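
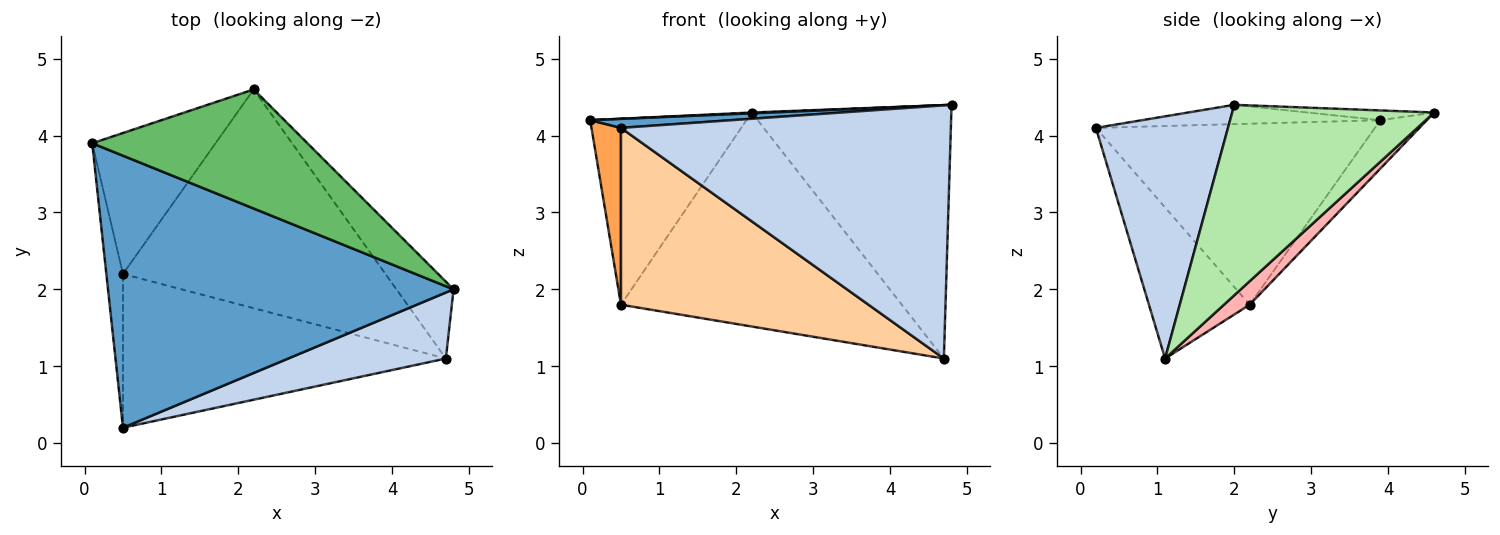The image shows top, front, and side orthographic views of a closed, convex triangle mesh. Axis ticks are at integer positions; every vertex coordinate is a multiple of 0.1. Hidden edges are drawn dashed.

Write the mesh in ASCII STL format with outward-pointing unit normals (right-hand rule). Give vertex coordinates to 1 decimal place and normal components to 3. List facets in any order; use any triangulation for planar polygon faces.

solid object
 facet normal -0.056 -0.033 0.998
  outer loop
   vertex 0.5 0.2 4.1
   vertex 4.8 2.0 4.4
   vertex 0.1 3.9 4.2
  endloop
 endfacet
 facet normal 0.361 -0.902 0.235
  outer loop
   vertex 4.7 1.1 1.1
   vertex 4.8 2.0 4.4
   vertex 0.5 0.2 4.1
  endloop
 endfacet
 facet normal -0.990 -0.105 -0.091
  outer loop
   vertex 0.5 2.2 1.8
   vertex 0.5 0.2 4.1
   vertex 0.1 3.9 4.2
  endloop
 endfacet
 facet normal -0.293 -0.721 -0.627
  outer loop
   vertex 0.5 2.2 1.8
   vertex 4.7 1.1 1.1
   vertex 0.5 0.2 4.1
  endloop
 endfacet
 facet normal -0.045 -0.007 0.999
  outer loop
   vertex 2.2 4.6 4.3
   vertex 0.1 3.9 4.2
   vertex 4.8 2.0 4.4
  endloop
 endfacet
 facet normal 0.696 0.688 -0.209
  outer loop
   vertex 2.2 4.6 4.3
   vertex 4.8 2.0 4.4
   vertex 4.7 1.1 1.1
  endloop
 endfacet
 facet normal -0.231 0.776 -0.588
  outer loop
   vertex 2.2 4.6 4.3
   vertex 0.5 2.2 1.8
   vertex 0.1 3.9 4.2
  endloop
 endfacet
 facet normal 0.064 0.698 -0.713
  outer loop
   vertex 2.2 4.6 4.3
   vertex 4.7 1.1 1.1
   vertex 0.5 2.2 1.8
  endloop
 endfacet
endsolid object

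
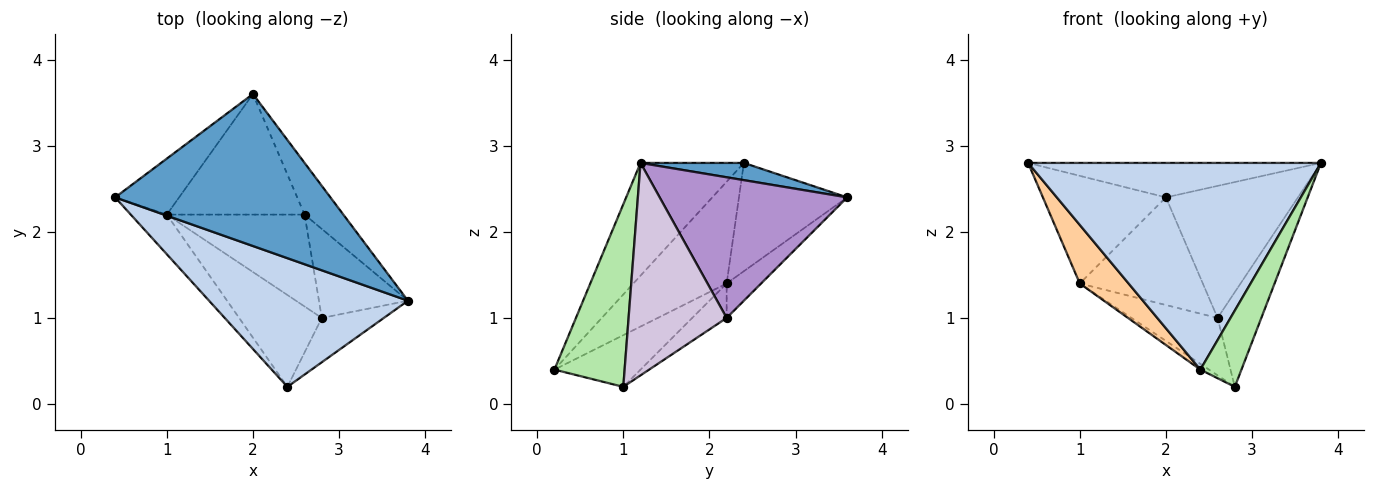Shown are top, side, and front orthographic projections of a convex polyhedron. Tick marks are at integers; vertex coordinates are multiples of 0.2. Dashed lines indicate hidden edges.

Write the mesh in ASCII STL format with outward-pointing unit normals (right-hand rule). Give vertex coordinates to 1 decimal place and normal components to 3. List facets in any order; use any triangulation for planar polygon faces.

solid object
 facet normal 0.078 0.220 0.972
  outer loop
   vertex 2.0 3.6 2.4
   vertex 0.4 2.4 2.8
   vertex 3.8 1.2 2.8
  endloop
 endfacet
 facet normal -0.287 -0.813 0.506
  outer loop
   vertex 2.4 0.2 0.4
   vertex 3.8 1.2 2.8
   vertex 0.4 2.4 2.8
  endloop
 endfacet
 facet normal -0.615 0.699 -0.364
  outer loop
   vertex 1.0 2.2 1.4
   vertex 0.4 2.4 2.8
   vertex 2.0 3.6 2.4
  endloop
 endfacet
 facet normal -0.846 -0.442 -0.299
  outer loop
   vertex 1.0 2.2 1.4
   vertex 2.4 0.2 0.4
   vertex 0.4 2.4 2.8
  endloop
 endfacet
 facet normal -0.529 0.053 -0.847
  outer loop
   vertex 2.8 1.0 0.2
   vertex 2.4 0.2 0.4
   vertex 1.0 2.2 1.4
  endloop
 endfacet
 facet normal 0.828 -0.484 -0.281
  outer loop
   vertex 2.8 1.0 0.2
   vertex 3.8 1.2 2.8
   vertex 2.4 0.2 0.4
  endloop
 endfacet
 facet normal -0.183 0.655 -0.733
  outer loop
   vertex 2.6 2.2 1.0
   vertex 1.0 2.2 1.4
   vertex 2.0 3.6 2.4
  endloop
 endfacet
 facet normal -0.207 0.518 -0.830
  outer loop
   vertex 2.6 2.2 1.0
   vertex 2.8 1.0 0.2
   vertex 1.0 2.2 1.4
  endloop
 endfacet
 facet normal 0.798 0.562 -0.220
  outer loop
   vertex 2.6 2.2 1.0
   vertex 2.0 3.6 2.4
   vertex 3.8 1.2 2.8
  endloop
 endfacet
 facet normal 0.853 0.380 -0.357
  outer loop
   vertex 2.6 2.2 1.0
   vertex 3.8 1.2 2.8
   vertex 2.8 1.0 0.2
  endloop
 endfacet
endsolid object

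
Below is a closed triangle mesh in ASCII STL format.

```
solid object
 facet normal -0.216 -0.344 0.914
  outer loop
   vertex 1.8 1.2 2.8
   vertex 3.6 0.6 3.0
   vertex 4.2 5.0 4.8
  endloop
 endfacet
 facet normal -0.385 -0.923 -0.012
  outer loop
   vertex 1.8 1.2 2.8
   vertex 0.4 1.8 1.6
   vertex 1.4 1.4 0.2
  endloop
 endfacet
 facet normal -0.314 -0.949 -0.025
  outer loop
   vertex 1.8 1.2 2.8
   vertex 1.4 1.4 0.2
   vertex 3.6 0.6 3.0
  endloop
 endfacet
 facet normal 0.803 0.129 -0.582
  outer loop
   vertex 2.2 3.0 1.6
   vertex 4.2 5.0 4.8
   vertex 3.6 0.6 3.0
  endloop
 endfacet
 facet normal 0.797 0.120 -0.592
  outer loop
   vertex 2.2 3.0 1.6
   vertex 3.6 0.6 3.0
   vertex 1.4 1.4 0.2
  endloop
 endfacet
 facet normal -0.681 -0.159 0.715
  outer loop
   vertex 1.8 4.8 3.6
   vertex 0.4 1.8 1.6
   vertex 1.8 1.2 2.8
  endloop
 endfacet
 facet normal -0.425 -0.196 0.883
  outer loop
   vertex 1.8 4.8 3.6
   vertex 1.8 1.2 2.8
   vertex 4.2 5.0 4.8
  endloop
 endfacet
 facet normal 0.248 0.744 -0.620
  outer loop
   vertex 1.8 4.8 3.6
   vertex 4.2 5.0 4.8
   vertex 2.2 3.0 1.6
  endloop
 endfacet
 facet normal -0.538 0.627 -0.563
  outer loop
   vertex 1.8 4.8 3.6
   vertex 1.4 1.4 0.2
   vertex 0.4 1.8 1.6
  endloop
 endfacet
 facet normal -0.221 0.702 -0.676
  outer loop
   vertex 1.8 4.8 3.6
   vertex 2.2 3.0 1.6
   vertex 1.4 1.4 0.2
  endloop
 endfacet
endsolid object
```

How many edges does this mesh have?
15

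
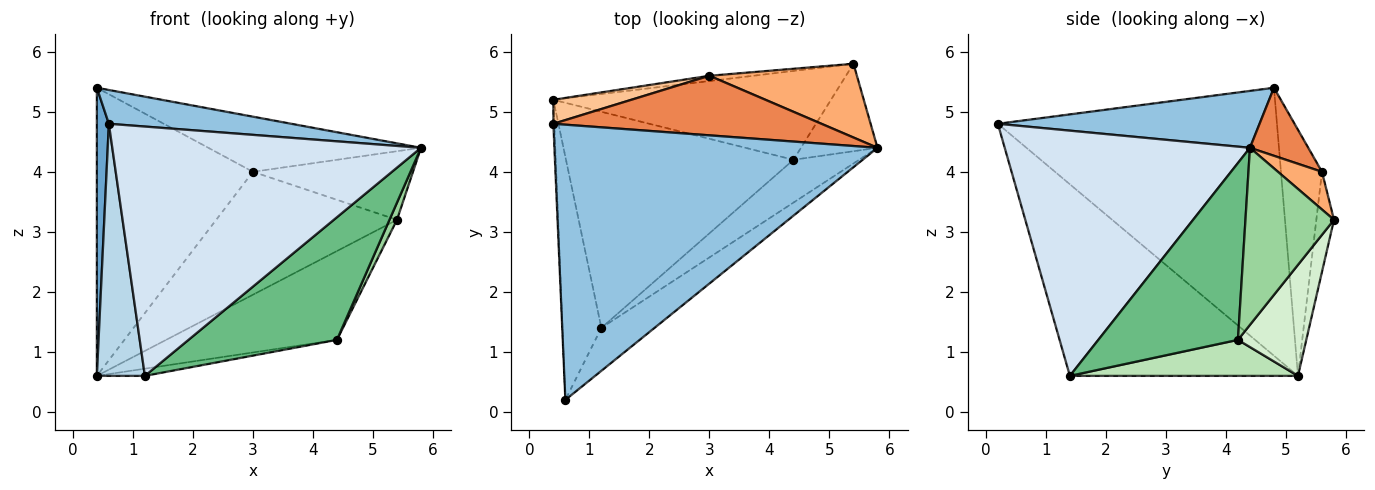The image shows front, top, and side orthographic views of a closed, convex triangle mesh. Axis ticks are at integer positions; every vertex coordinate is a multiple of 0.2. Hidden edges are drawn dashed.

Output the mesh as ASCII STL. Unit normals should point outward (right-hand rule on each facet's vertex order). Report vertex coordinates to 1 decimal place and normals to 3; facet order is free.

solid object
 facet normal -0.999 -0.043 -0.004
  outer loop
   vertex 0.4 4.8 5.4
   vertex 0.4 5.2 0.6
   vertex 0.6 0.2 4.8
  endloop
 endfacet
 facet normal 0.172 -0.120 0.978
  outer loop
   vertex 0.4 4.8 5.4
   vertex 0.6 0.2 4.8
   vertex 5.8 4.4 4.4
  endloop
 endfacet
 facet normal -0.960 -0.202 -0.195
  outer loop
   vertex 1.2 1.4 0.6
   vertex 0.6 0.2 4.8
   vertex 0.4 5.2 0.6
  endloop
 endfacet
 facet normal 0.616 -0.776 -0.134
  outer loop
   vertex 1.2 1.4 0.6
   vertex 5.8 4.4 4.4
   vertex 0.6 0.2 4.8
  endloop
 endfacet
 facet normal 0.183 0.668 0.722
  outer loop
   vertex 3.0 5.6 4.0
   vertex 0.4 4.8 5.4
   vertex 5.8 4.4 4.4
  endloop
 endfacet
 facet normal 0.184 0.669 0.720
  outer loop
   vertex 3.0 5.6 4.0
   vertex 5.8 4.4 4.4
   vertex 5.4 5.8 3.2
  endloop
 endfacet
 facet normal -0.253 0.964 0.080
  outer loop
   vertex 3.0 5.6 4.0
   vertex 0.4 5.2 0.6
   vertex 0.4 4.8 5.4
  endloop
 endfacet
 facet normal -0.097 0.994 -0.043
  outer loop
   vertex 3.0 5.6 4.0
   vertex 5.4 5.8 3.2
   vertex 0.4 5.2 0.6
  endloop
 endfacet
 facet normal 0.664 -0.706 -0.246
  outer loop
   vertex 4.4 4.2 1.2
   vertex 5.8 4.4 4.4
   vertex 1.2 1.4 0.6
  endloop
 endfacet
 facet normal 0.915 -0.078 -0.396
  outer loop
   vertex 4.4 4.2 1.2
   vertex 5.4 5.8 3.2
   vertex 5.8 4.4 4.4
  endloop
 endfacet
 facet normal 0.156 0.033 -0.987
  outer loop
   vertex 4.4 4.2 1.2
   vertex 1.2 1.4 0.6
   vertex 0.4 5.2 0.6
  endloop
 endfacet
 facet normal 0.272 0.680 -0.680
  outer loop
   vertex 4.4 4.2 1.2
   vertex 0.4 5.2 0.6
   vertex 5.4 5.8 3.2
  endloop
 endfacet
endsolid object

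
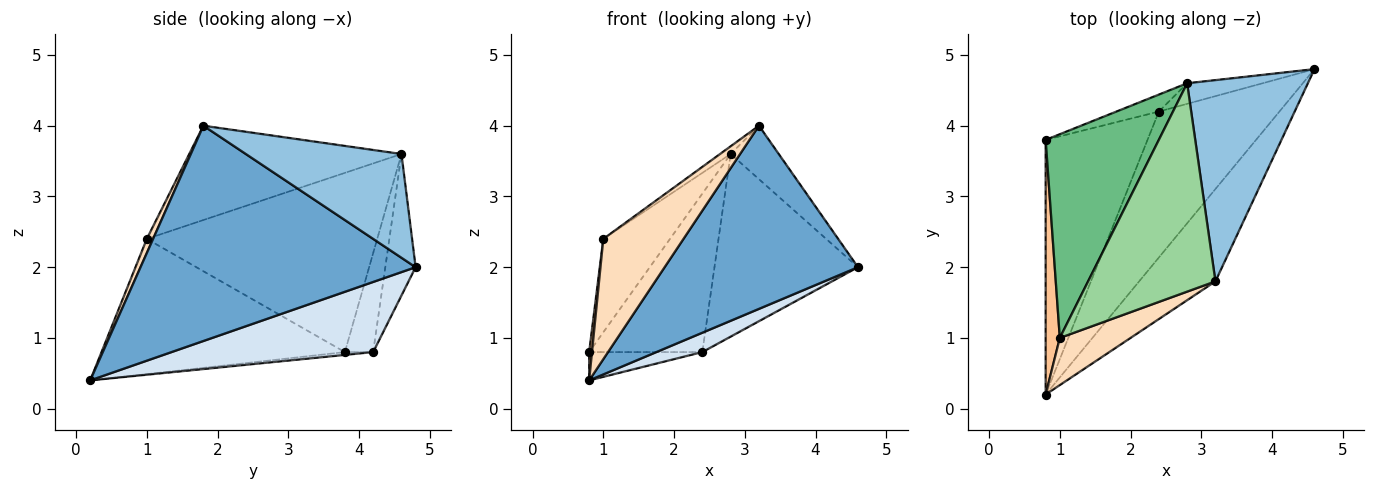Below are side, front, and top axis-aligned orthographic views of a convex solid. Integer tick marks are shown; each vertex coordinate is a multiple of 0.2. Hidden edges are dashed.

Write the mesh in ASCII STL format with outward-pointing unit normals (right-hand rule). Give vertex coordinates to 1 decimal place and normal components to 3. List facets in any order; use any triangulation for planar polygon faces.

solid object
 facet normal 0.786 -0.552 -0.278
  outer loop
   vertex 3.2 1.8 4.0
   vertex 0.8 0.2 0.4
   vertex 4.6 4.8 2.0
  endloop
 endfacet
 facet normal 0.639 0.197 0.743
  outer loop
   vertex 2.8 4.6 3.6
   vertex 3.2 1.8 4.0
   vertex 4.6 4.8 2.0
  endloop
 endfacet
 facet normal -0.028 0.110 -0.994
  outer loop
   vertex 2.4 4.2 0.8
   vertex 0.8 0.2 0.4
   vertex 0.8 3.8 0.8
  endloop
 endfacet
 facet normal 0.500 -0.114 -0.859
  outer loop
   vertex 2.4 4.2 0.8
   vertex 4.6 4.8 2.0
   vertex 0.8 0.2 0.4
  endloop
 endfacet
 facet normal -0.241 0.965 -0.103
  outer loop
   vertex 2.4 4.2 0.8
   vertex 0.8 3.8 0.8
   vertex 2.8 4.6 3.6
  endloop
 endfacet
 facet normal -0.205 0.973 -0.110
  outer loop
   vertex 2.4 4.2 0.8
   vertex 2.8 4.6 3.6
   vertex 4.6 4.8 2.0
  endloop
 endfacet
 facet normal -0.995 -0.012 0.104
  outer loop
   vertex 1.0 1.0 2.4
   vertex 0.8 3.8 0.8
   vertex 0.8 0.2 0.4
  endloop
 endfacet
 facet normal 0.073 -0.929 0.364
  outer loop
   vertex 1.0 1.0 2.4
   vertex 0.8 0.2 0.4
   vertex 3.2 1.8 4.0
  endloop
 endfacet
 facet normal -0.821 0.238 0.519
  outer loop
   vertex 1.0 1.0 2.4
   vertex 2.8 4.6 3.6
   vertex 0.8 3.8 0.8
  endloop
 endfacet
 facet normal -0.595 0.030 0.803
  outer loop
   vertex 1.0 1.0 2.4
   vertex 3.2 1.8 4.0
   vertex 2.8 4.6 3.6
  endloop
 endfacet
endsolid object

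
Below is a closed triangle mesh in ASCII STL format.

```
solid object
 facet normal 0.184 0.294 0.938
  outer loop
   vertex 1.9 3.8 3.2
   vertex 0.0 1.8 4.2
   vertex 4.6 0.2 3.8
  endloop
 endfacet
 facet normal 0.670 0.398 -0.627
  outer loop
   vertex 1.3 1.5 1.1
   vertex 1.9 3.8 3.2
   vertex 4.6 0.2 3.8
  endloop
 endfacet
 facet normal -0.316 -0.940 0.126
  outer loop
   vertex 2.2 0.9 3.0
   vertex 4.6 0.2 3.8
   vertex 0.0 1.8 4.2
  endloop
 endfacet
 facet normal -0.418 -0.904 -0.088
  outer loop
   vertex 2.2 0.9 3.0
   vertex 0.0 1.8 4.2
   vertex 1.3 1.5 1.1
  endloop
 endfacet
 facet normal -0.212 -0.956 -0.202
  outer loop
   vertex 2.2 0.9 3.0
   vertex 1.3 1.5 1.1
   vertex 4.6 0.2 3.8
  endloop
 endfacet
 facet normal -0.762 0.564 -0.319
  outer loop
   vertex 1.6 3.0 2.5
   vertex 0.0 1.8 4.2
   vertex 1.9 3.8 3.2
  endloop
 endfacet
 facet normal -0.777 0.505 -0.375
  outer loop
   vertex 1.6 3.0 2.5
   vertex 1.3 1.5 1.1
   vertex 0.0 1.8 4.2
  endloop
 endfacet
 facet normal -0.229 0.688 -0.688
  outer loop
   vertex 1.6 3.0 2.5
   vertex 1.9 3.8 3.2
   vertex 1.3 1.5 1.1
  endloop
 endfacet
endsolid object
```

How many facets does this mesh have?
8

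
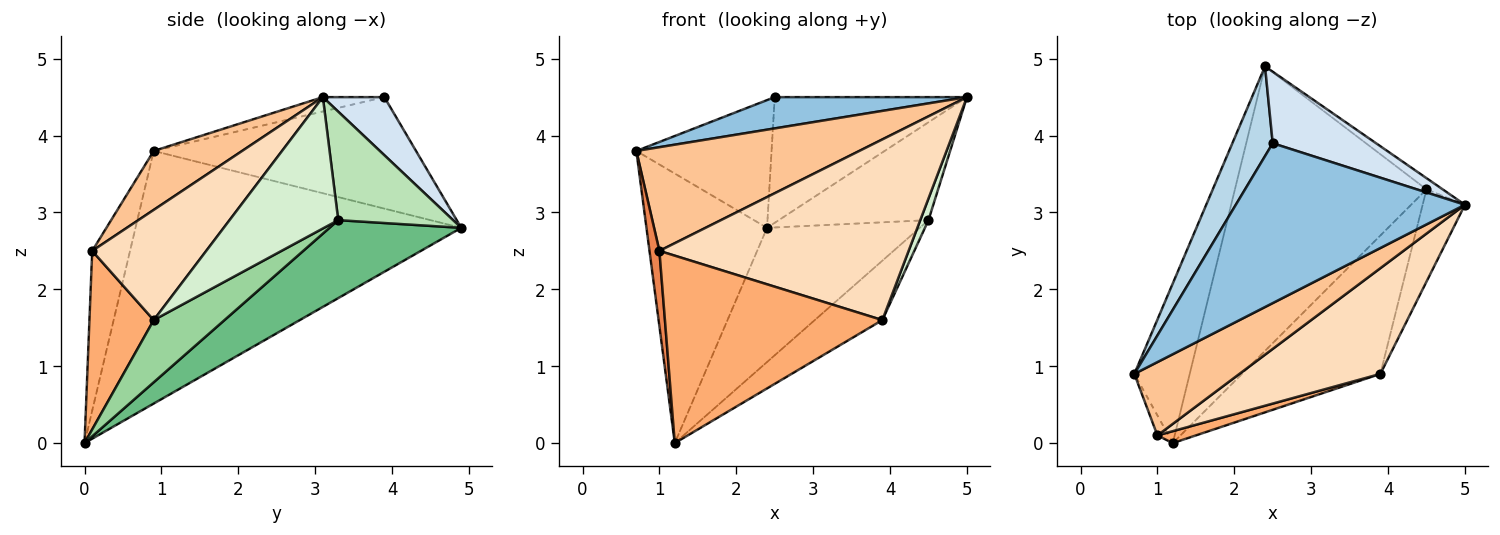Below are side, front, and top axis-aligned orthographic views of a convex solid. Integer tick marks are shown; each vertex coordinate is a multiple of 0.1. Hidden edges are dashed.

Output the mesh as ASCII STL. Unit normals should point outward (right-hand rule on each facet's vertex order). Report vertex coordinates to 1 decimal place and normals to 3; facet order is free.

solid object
 facet normal -0.919 0.340 -0.201
  outer loop
   vertex 1.2 0.0 0.0
   vertex 0.7 0.9 3.8
   vertex 2.4 4.9 2.8
  endloop
 endfacet
 facet normal -0.061 -0.192 0.980
  outer loop
   vertex 2.5 3.9 4.5
   vertex 0.7 0.9 3.8
   vertex 5.0 3.1 4.5
  endloop
 endfacet
 facet normal -0.846 0.436 0.306
  outer loop
   vertex 2.5 3.9 4.5
   vertex 2.4 4.9 2.8
   vertex 0.7 0.9 3.8
  endloop
 endfacet
 facet normal 0.268 0.837 0.477
  outer loop
   vertex 2.5 3.9 4.5
   vertex 5.0 3.1 4.5
   vertex 2.4 4.9 2.8
  endloop
 endfacet
 facet normal -0.965 -0.253 -0.067
  outer loop
   vertex 1.0 0.1 2.5
   vertex 0.7 0.9 3.8
   vertex 1.2 0.0 0.0
  endloop
 endfacet
 facet normal 0.283 -0.957 0.061
  outer loop
   vertex 1.0 0.1 2.5
   vertex 1.2 0.0 0.0
   vertex 3.9 0.9 1.6
  endloop
 endfacet
 facet normal 0.308 -0.777 0.549
  outer loop
   vertex 1.0 0.1 2.5
   vertex 5.0 3.1 4.5
   vertex 0.7 0.9 3.8
  endloop
 endfacet
 facet normal 0.367 -0.803 0.470
  outer loop
   vertex 1.0 0.1 2.5
   vertex 3.9 0.9 1.6
   vertex 5.0 3.1 4.5
  endloop
 endfacet
 facet normal 0.345 0.400 -0.849
  outer loop
   vertex 4.5 3.3 2.9
   vertex 1.2 0.0 0.0
   vertex 2.4 4.9 2.8
  endloop
 endfacet
 facet normal 0.382 0.365 -0.849
  outer loop
   vertex 4.5 3.3 2.9
   vertex 3.9 0.9 1.6
   vertex 1.2 0.0 0.0
  endloop
 endfacet
 facet normal 0.606 0.790 -0.091
  outer loop
   vertex 4.5 3.3 2.9
   vertex 2.4 4.9 2.8
   vertex 5.0 3.1 4.5
  endloop
 endfacet
 facet normal 0.949 -0.072 -0.306
  outer loop
   vertex 4.5 3.3 2.9
   vertex 5.0 3.1 4.5
   vertex 3.9 0.9 1.6
  endloop
 endfacet
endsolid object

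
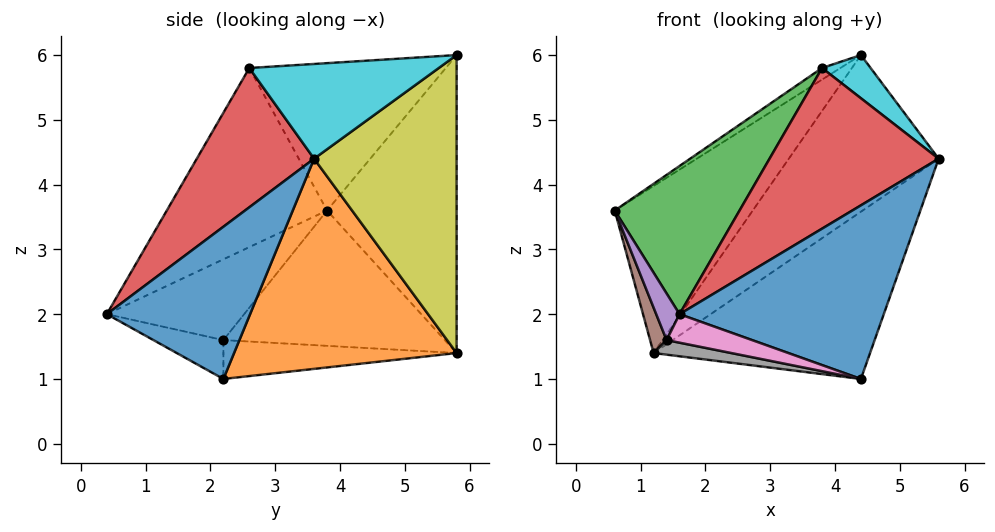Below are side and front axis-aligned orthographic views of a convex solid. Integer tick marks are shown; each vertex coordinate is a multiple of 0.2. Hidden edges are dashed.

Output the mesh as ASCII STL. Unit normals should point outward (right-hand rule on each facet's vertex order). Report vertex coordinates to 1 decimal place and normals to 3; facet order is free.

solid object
 facet normal 0.569 -0.811 0.133
  outer loop
   vertex 4.4 2.2 1.0
   vertex 5.6 3.6 4.4
   vertex 1.6 0.4 2.0
  endloop
 endfacet
 facet normal 0.631 0.613 -0.475
  outer loop
   vertex 4.4 2.2 1.0
   vertex 1.2 5.8 1.4
   vertex 5.6 3.6 4.4
  endloop
 endfacet
 facet normal -0.612 -0.477 0.631
  outer loop
   vertex 3.8 2.6 5.8
   vertex 0.6 3.8 3.6
   vertex 1.6 0.4 2.0
  endloop
 endfacet
 facet normal 0.564 -0.813 0.144
  outer loop
   vertex 3.8 2.6 5.8
   vertex 1.6 0.4 2.0
   vertex 5.6 3.6 4.4
  endloop
 endfacet
 facet normal -0.954 -0.162 -0.252
  outer loop
   vertex 1.4 2.2 1.6
   vertex 1.6 0.4 2.0
   vertex 0.6 3.8 3.6
  endloop
 endfacet
 facet normal -0.944 -0.070 -0.321
  outer loop
   vertex 1.4 2.2 1.6
   vertex 0.6 3.8 3.6
   vertex 1.2 5.8 1.4
  endloop
 endfacet
 facet normal -0.191 -0.233 -0.954
  outer loop
   vertex 1.4 2.2 1.6
   vertex 4.4 2.2 1.0
   vertex 1.6 0.4 2.0
  endloop
 endfacet
 facet normal -0.196 -0.065 -0.978
  outer loop
   vertex 1.4 2.2 1.6
   vertex 1.2 5.8 1.4
   vertex 4.4 2.2 1.0
  endloop
 endfacet
 facet normal 0.621 0.653 -0.432
  outer loop
   vertex 4.4 5.8 6.0
   vertex 5.6 3.6 4.4
   vertex 1.2 5.8 1.4
  endloop
 endfacet
 facet normal 0.662 -0.170 0.730
  outer loop
   vertex 4.4 5.8 6.0
   vertex 3.8 2.6 5.8
   vertex 5.6 3.6 4.4
  endloop
 endfacet
 facet normal -0.618 0.658 0.430
  outer loop
   vertex 4.4 5.8 6.0
   vertex 1.2 5.8 1.4
   vertex 0.6 3.8 3.6
  endloop
 endfacet
 facet normal -0.553 0.052 0.832
  outer loop
   vertex 4.4 5.8 6.0
   vertex 0.6 3.8 3.6
   vertex 3.8 2.6 5.8
  endloop
 endfacet
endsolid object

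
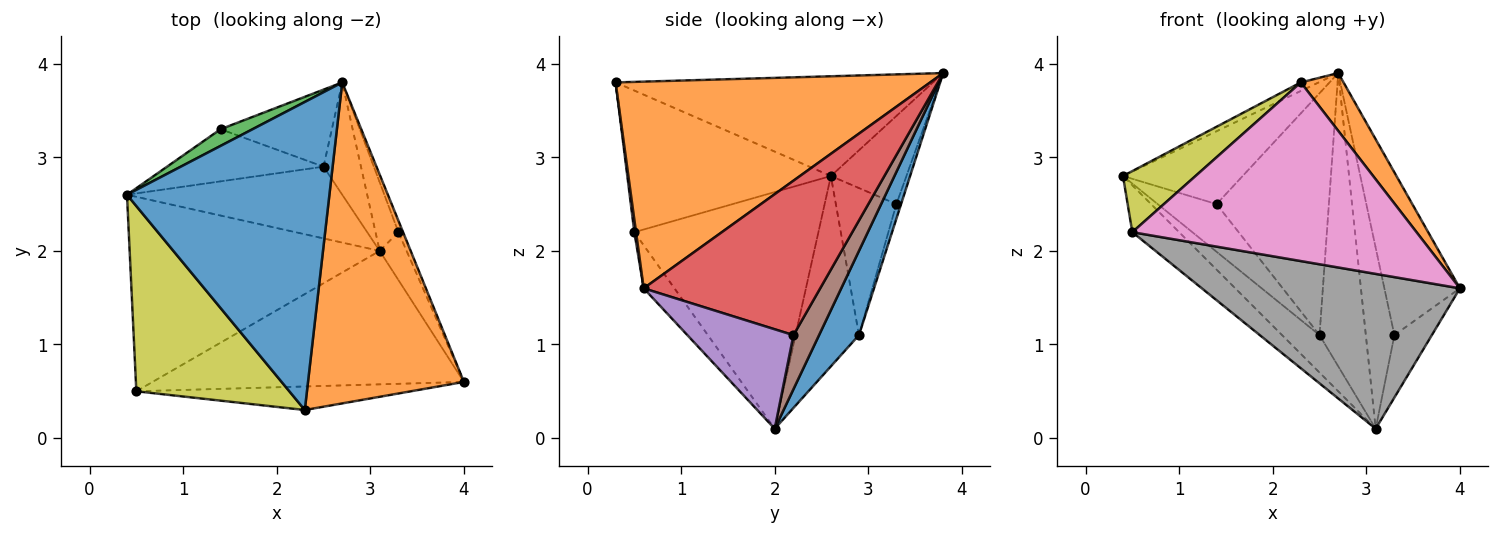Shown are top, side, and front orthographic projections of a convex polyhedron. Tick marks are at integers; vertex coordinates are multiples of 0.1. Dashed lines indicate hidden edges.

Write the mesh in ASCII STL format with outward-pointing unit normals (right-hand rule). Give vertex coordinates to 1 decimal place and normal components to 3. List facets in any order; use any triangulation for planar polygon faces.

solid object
 facet normal -0.442 0.025 0.897
  outer loop
   vertex 2.3 0.3 3.8
   vertex 2.7 3.8 3.9
   vertex 0.4 2.6 2.8
  endloop
 endfacet
 facet normal 0.794 -0.108 0.599
  outer loop
   vertex 2.3 0.3 3.8
   vertex 4.0 0.6 1.6
   vertex 2.7 3.8 3.9
  endloop
 endfacet
 facet normal -0.524 0.830 0.190
  outer loop
   vertex 1.4 3.3 2.5
   vertex 0.4 2.6 2.8
   vertex 2.7 3.8 3.9
  endloop
 endfacet
 facet normal 0.919 0.393 -0.028
  outer loop
   vertex 3.3 2.2 1.1
   vertex 2.7 3.8 3.9
   vertex 4.0 0.6 1.6
  endloop
 endfacet
 facet normal 0.914 0.322 -0.247
  outer loop
   vertex 3.3 2.2 1.1
   vertex 4.0 0.6 1.6
   vertex 3.1 2.0 0.1
  endloop
 endfacet
 facet normal 0.642 0.717 -0.272
  outer loop
   vertex 3.3 2.2 1.1
   vertex 3.1 2.0 0.1
   vertex 2.7 3.8 3.9
  endloop
 endfacet
 facet normal 0.006 -0.991 -0.131
  outer loop
   vertex 0.5 0.5 2.2
   vertex 4.0 0.6 1.6
   vertex 2.3 0.3 3.8
  endloop
 endfacet
 facet normal -0.090 -0.754 -0.650
  outer loop
   vertex 0.5 0.5 2.2
   vertex 3.1 2.0 0.1
   vertex 4.0 0.6 1.6
  endloop
 endfacet
 facet normal -0.660 -0.235 0.713
  outer loop
   vertex 0.5 0.5 2.2
   vertex 2.3 0.3 3.8
   vertex 0.4 2.6 2.8
  endloop
 endfacet
 facet normal -0.677 0.172 -0.715
  outer loop
   vertex 0.5 0.5 2.2
   vertex 0.4 2.6 2.8
   vertex 3.1 2.0 0.1
  endloop
 endfacet
 facet normal 0.627 0.728 -0.279
  outer loop
   vertex 2.5 2.9 1.1
   vertex 2.7 3.8 3.9
   vertex 3.1 2.0 0.1
  endloop
 endfacet
 facet normal -0.040 0.952 -0.303
  outer loop
   vertex 2.5 2.9 1.1
   vertex 1.4 3.3 2.5
   vertex 2.7 3.8 3.9
  endloop
 endfacet
 facet normal -0.617 0.364 -0.698
  outer loop
   vertex 2.5 2.9 1.1
   vertex 3.1 2.0 0.1
   vertex 0.4 2.6 2.8
  endloop
 endfacet
 facet normal -0.570 0.554 -0.606
  outer loop
   vertex 2.5 2.9 1.1
   vertex 0.4 2.6 2.8
   vertex 1.4 3.3 2.5
  endloop
 endfacet
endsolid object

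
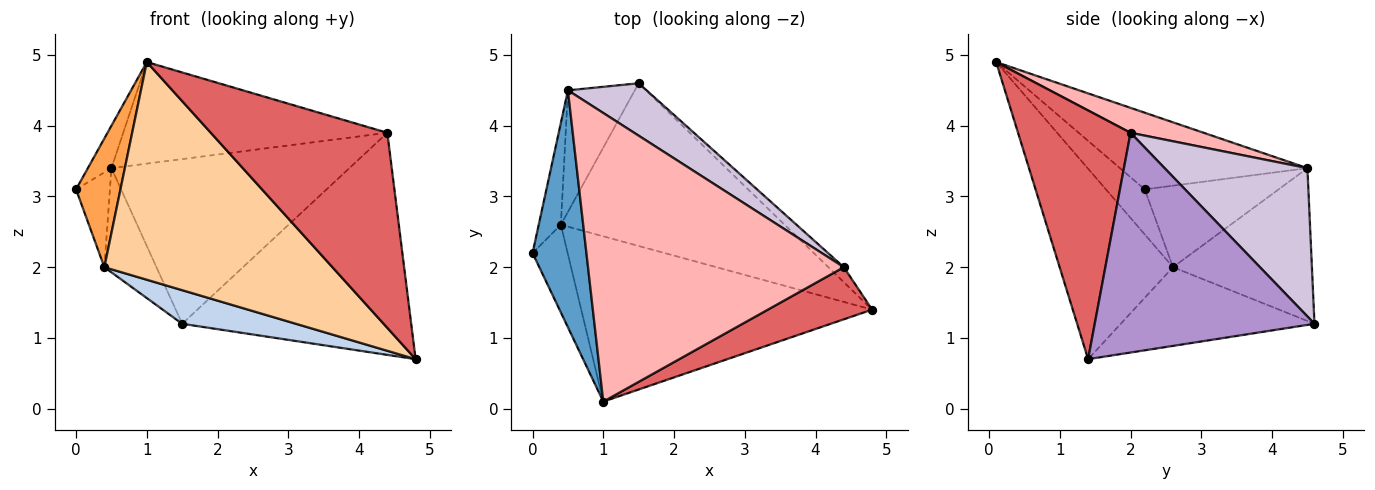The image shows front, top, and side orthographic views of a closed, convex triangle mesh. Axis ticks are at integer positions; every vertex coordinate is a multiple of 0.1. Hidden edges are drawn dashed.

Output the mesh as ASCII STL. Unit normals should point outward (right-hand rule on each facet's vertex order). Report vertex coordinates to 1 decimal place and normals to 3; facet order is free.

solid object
 facet normal -0.814 0.102 0.572
  outer loop
   vertex 0.5 4.5 3.4
   vertex 0.0 2.2 3.1
   vertex 1.0 0.1 4.9
  endloop
 endfacet
 facet normal -0.326 -0.191 -0.926
  outer loop
   vertex 0.4 2.6 2.0
   vertex 1.5 4.6 1.2
   vertex 4.8 1.4 0.7
  endloop
 endfacet
 facet normal -0.585 -0.670 -0.457
  outer loop
   vertex 0.4 2.6 2.0
   vertex 1.0 0.1 4.9
   vertex 0.0 2.2 3.1
  endloop
 endfacet
 facet normal -0.368 -0.741 -0.562
  outer loop
   vertex 0.4 2.6 2.0
   vertex 4.8 1.4 0.7
   vertex 1.0 0.1 4.9
  endloop
 endfacet
 facet normal -0.938 0.237 -0.255
  outer loop
   vertex 0.4 2.6 2.0
   vertex 0.0 2.2 3.1
   vertex 0.5 4.5 3.4
  endloop
 endfacet
 facet normal -0.866 0.325 -0.379
  outer loop
   vertex 0.4 2.6 2.0
   vertex 0.5 4.5 3.4
   vertex 1.5 4.6 1.2
  endloop
 endfacet
 facet normal 0.524 -0.823 0.220
  outer loop
   vertex 4.4 2.0 3.9
   vertex 1.0 0.1 4.9
   vertex 4.8 1.4 0.7
  endloop
 endfacet
 facet normal 0.092 0.331 0.939
  outer loop
   vertex 4.4 2.0 3.9
   vertex 0.5 4.5 3.4
   vertex 1.0 0.1 4.9
  endloop
 endfacet
 facet normal 0.692 0.721 -0.049
  outer loop
   vertex 4.4 2.0 3.9
   vertex 4.8 1.4 0.7
   vertex 1.5 4.6 1.2
  endloop
 endfacet
 facet normal 0.496 0.827 0.263
  outer loop
   vertex 4.4 2.0 3.9
   vertex 1.5 4.6 1.2
   vertex 0.5 4.5 3.4
  endloop
 endfacet
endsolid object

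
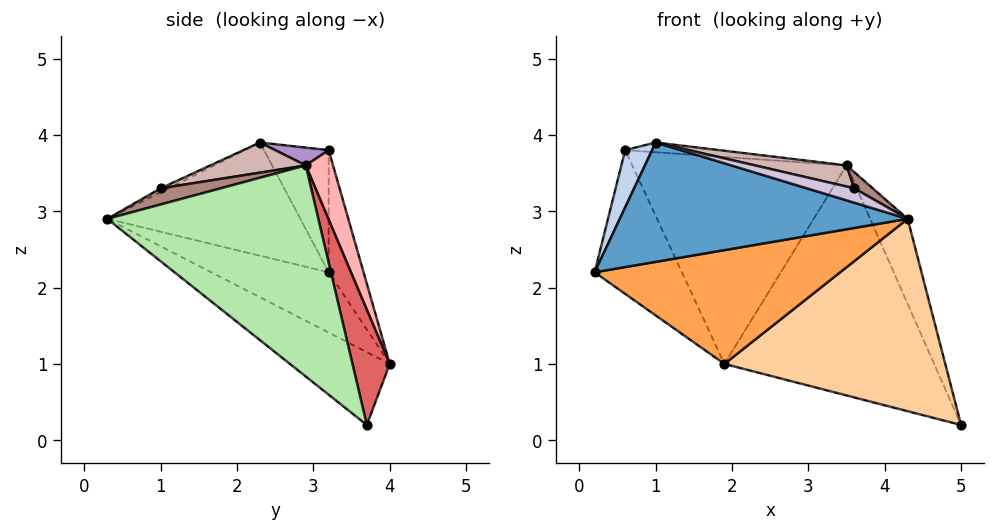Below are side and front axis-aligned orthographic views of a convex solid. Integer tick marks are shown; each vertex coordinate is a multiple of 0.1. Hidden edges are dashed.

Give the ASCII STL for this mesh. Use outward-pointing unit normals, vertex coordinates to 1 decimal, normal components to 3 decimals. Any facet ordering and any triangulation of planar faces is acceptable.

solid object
 facet normal -0.549 -0.818 -0.175
  outer loop
   vertex 1.0 2.3 3.9
   vertex 0.2 3.2 2.2
   vertex 4.3 0.3 2.9
  endloop
 endfacet
 facet normal -0.899 -0.375 0.225
  outer loop
   vertex 0.6 3.2 3.8
   vertex 0.2 3.2 2.2
   vertex 1.0 2.3 3.9
  endloop
 endfacet
 facet normal -0.274 -0.574 -0.771
  outer loop
   vertex 1.9 4.0 1.0
   vertex 4.3 0.3 2.9
   vertex 0.2 3.2 2.2
  endloop
 endfacet
 facet normal -0.257 -0.568 -0.782
  outer loop
   vertex 1.9 4.0 1.0
   vertex 5.0 3.7 0.2
   vertex 4.3 0.3 2.9
  endloop
 endfacet
 facet normal -0.370 0.925 0.092
  outer loop
   vertex 1.9 4.0 1.0
   vertex 0.2 3.2 2.2
   vertex 0.6 3.2 3.8
  endloop
 endfacet
 facet normal 0.889 0.158 0.429
  outer loop
   vertex 3.5 2.9 3.6
   vertex 4.3 0.3 2.9
   vertex 5.0 3.7 0.2
  endloop
 endfacet
 facet normal 0.167 0.941 0.295
  outer loop
   vertex 3.5 2.9 3.6
   vertex 5.0 3.7 0.2
   vertex 1.9 4.0 1.0
  endloop
 endfacet
 facet normal 0.119 0.939 0.324
  outer loop
   vertex 3.5 2.9 3.6
   vertex 1.9 4.0 1.0
   vertex 0.6 3.2 3.8
  endloop
 endfacet
 facet normal 0.083 0.146 0.986
  outer loop
   vertex 3.5 2.9 3.6
   vertex 0.6 3.2 3.8
   vertex 1.0 2.3 3.9
  endloop
 endfacet
 facet normal -0.090 -0.561 0.823
  outer loop
   vertex 3.6 1.0 3.3
   vertex 1.0 2.3 3.9
   vertex 4.3 0.3 2.9
  endloop
 endfacet
 facet normal 0.397 -0.123 0.910
  outer loop
   vertex 3.6 1.0 3.3
   vertex 4.3 0.3 2.9
   vertex 3.5 2.9 3.6
  endloop
 endfacet
 facet normal 0.152 -0.146 0.977
  outer loop
   vertex 3.6 1.0 3.3
   vertex 3.5 2.9 3.6
   vertex 1.0 2.3 3.9
  endloop
 endfacet
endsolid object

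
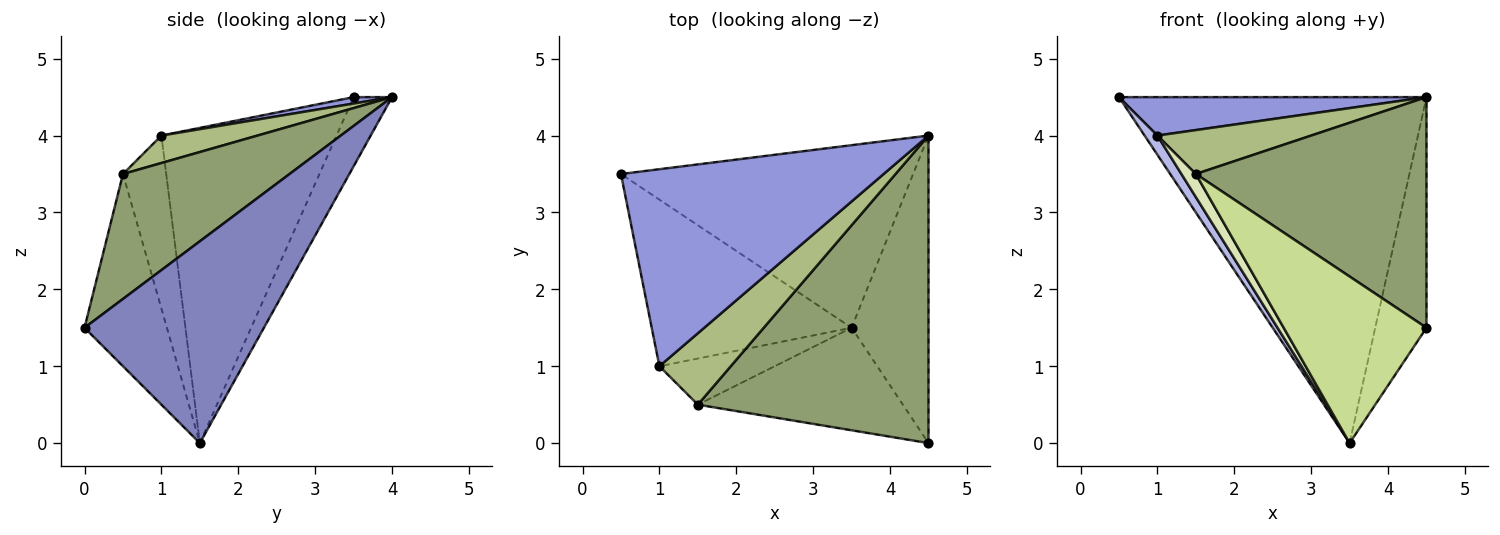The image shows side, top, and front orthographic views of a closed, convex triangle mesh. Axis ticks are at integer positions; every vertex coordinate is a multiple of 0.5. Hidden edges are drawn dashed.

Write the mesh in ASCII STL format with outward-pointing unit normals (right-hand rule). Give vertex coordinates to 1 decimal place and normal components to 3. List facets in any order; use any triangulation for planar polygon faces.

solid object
 facet normal -0.110 0.879 -0.464
  outer loop
   vertex 3.5 1.5 0.0
   vertex 0.5 3.5 4.5
   vertex 4.5 4.0 4.5
  endloop
 endfacet
 facet normal 0.903 0.258 -0.344
  outer loop
   vertex 3.5 1.5 0.0
   vertex 4.5 4.0 4.5
   vertex 4.5 0.0 1.5
  endloop
 endfacet
 facet normal 0.024 -0.191 0.981
  outer loop
   vertex 1.0 1.0 4.0
   vertex 4.5 4.0 4.5
   vertex 0.5 3.5 4.5
  endloop
 endfacet
 facet normal -0.843 -0.062 -0.535
  outer loop
   vertex 1.0 1.0 4.0
   vertex 0.5 3.5 4.5
   vertex 3.5 1.5 0.0
  endloop
 endfacet
 facet normal 0.398 -0.551 0.734
  outer loop
   vertex 1.5 0.5 3.5
   vertex 4.5 0.0 1.5
   vertex 4.5 4.0 4.5
  endloop
 endfacet
 facet normal 0.311 -0.498 0.809
  outer loop
   vertex 1.5 0.5 3.5
   vertex 4.5 4.0 4.5
   vertex 1.0 1.0 4.0
  endloop
 endfacet
 facet normal -0.441 -0.764 -0.470
  outer loop
   vertex 1.5 0.5 3.5
   vertex 3.5 1.5 0.0
   vertex 4.5 0.0 1.5
  endloop
 endfacet
 facet normal -0.802 -0.267 -0.535
  outer loop
   vertex 1.5 0.5 3.5
   vertex 1.0 1.0 4.0
   vertex 3.5 1.5 0.0
  endloop
 endfacet
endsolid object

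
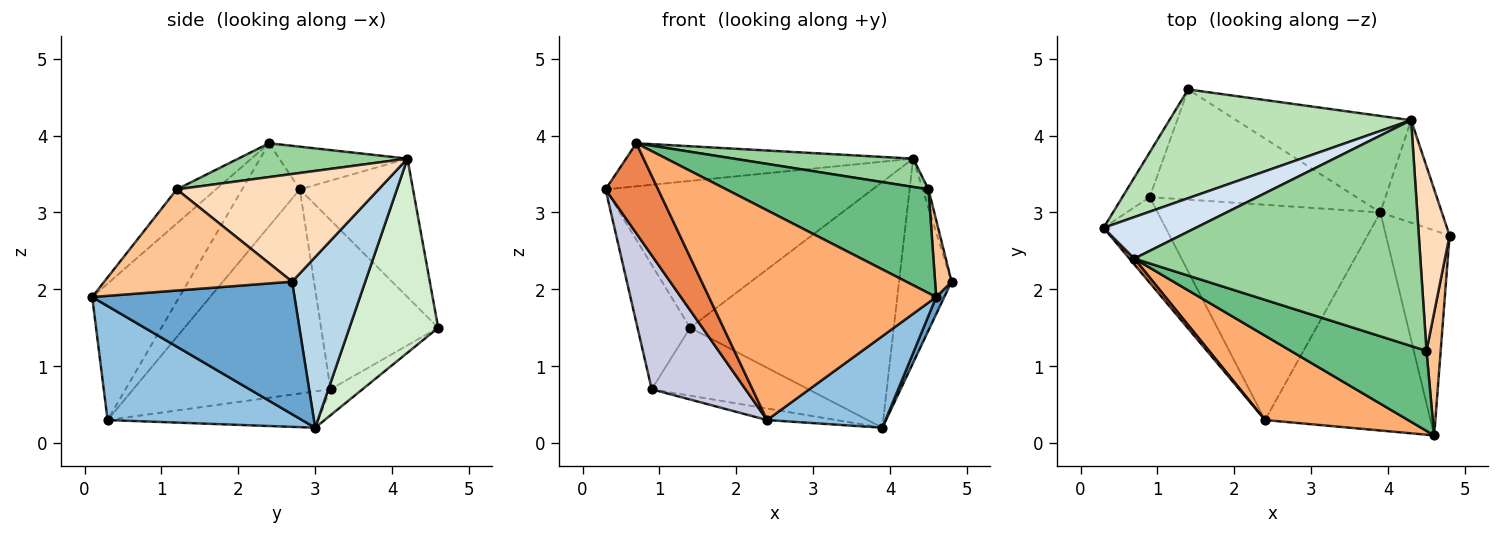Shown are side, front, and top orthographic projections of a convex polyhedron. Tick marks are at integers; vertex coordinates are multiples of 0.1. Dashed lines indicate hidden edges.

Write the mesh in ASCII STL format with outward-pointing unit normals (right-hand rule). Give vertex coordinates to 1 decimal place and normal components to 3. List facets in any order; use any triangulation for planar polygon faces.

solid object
 facet normal 0.901 -0.036 -0.432
  outer loop
   vertex 3.9 3.0 0.2
   vertex 4.8 2.7 2.1
   vertex 4.6 0.1 1.9
  endloop
 endfacet
 facet normal 0.536 -0.327 -0.778
  outer loop
   vertex 2.4 0.3 0.3
   vertex 3.9 3.0 0.2
   vertex 4.6 0.1 1.9
  endloop
 endfacet
 facet normal 0.780 0.560 -0.281
  outer loop
   vertex 4.3 4.2 3.7
   vertex 4.8 2.7 2.1
   vertex 3.9 3.0 0.2
  endloop
 endfacet
 facet normal -0.306 0.685 0.661
  outer loop
   vertex 0.7 2.4 3.9
   vertex 4.3 4.2 3.7
   vertex 0.3 2.8 3.3
  endloop
 endfacet
 facet normal -0.738 -0.673 0.044
  outer loop
   vertex 0.7 2.4 3.9
   vertex 0.3 2.8 3.3
   vertex 2.4 0.3 0.3
  endloop
 endfacet
 facet normal -0.335 -0.874 0.352
  outer loop
   vertex 0.7 2.4 3.9
   vertex 2.4 0.3 0.3
   vertex 4.6 0.1 1.9
  endloop
 endfacet
 facet normal 0.987 -0.087 0.138
  outer loop
   vertex 4.5 1.2 3.3
   vertex 4.6 0.1 1.9
   vertex 4.8 2.7 2.1
  endloop
 endfacet
 facet normal 0.961 0.027 0.275
  outer loop
   vertex 4.5 1.2 3.3
   vertex 4.8 2.7 2.1
   vertex 4.3 4.2 3.7
  endloop
 endfacet
 facet normal -0.152 -0.782 0.604
  outer loop
   vertex 4.5 1.2 3.3
   vertex 0.7 2.4 3.9
   vertex 4.6 0.1 1.9
  endloop
 endfacet
 facet normal 0.117 -0.124 0.985
  outer loop
   vertex 4.5 1.2 3.3
   vertex 4.3 4.2 3.7
   vertex 0.7 2.4 3.9
  endloop
 endfacet
 facet normal -0.323 0.761 0.563
  outer loop
   vertex 1.4 4.6 1.5
   vertex 0.3 2.8 3.3
   vertex 4.3 4.2 3.7
  endloop
 endfacet
 facet normal 0.376 0.863 -0.339
  outer loop
   vertex 1.4 4.6 1.5
   vertex 4.3 4.2 3.7
   vertex 3.9 3.0 0.2
  endloop
 endfacet
 facet normal -0.161 0.053 -0.986
  outer loop
   vertex 0.9 3.2 0.7
   vertex 3.9 3.0 0.2
   vertex 2.4 0.3 0.3
  endloop
 endfacet
 facet normal -0.106 0.522 -0.846
  outer loop
   vertex 0.9 3.2 0.7
   vertex 1.4 4.6 1.5
   vertex 3.9 3.0 0.2
  endloop
 endfacet
 facet normal -0.871 -0.414 -0.265
  outer loop
   vertex 0.9 3.2 0.7
   vertex 2.4 0.3 0.3
   vertex 0.3 2.8 3.3
  endloop
 endfacet
 facet normal -0.902 0.406 -0.146
  outer loop
   vertex 0.9 3.2 0.7
   vertex 0.3 2.8 3.3
   vertex 1.4 4.6 1.5
  endloop
 endfacet
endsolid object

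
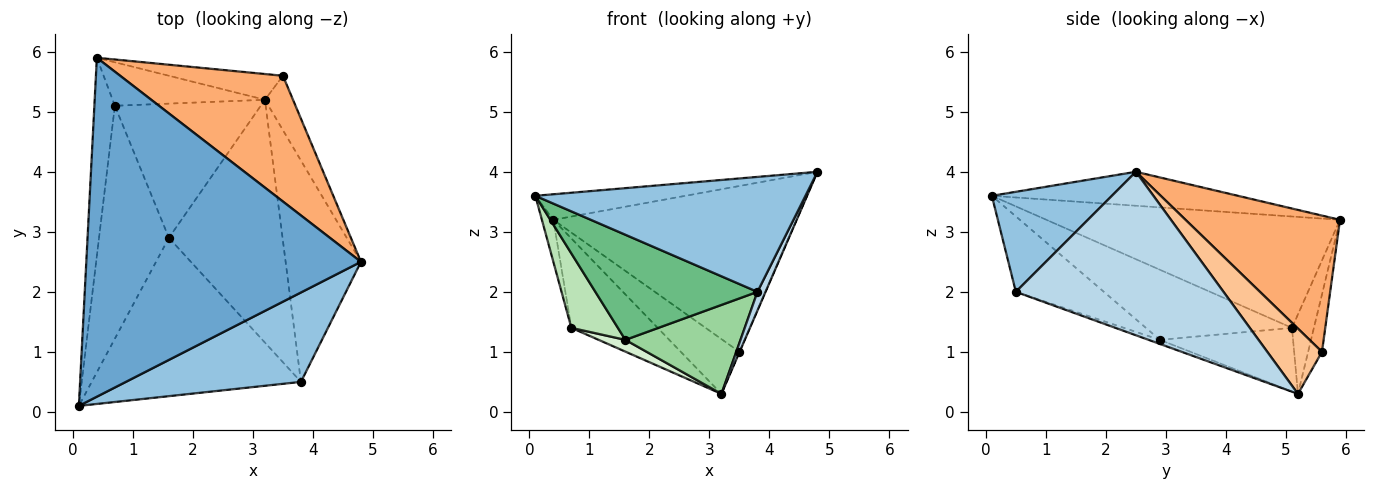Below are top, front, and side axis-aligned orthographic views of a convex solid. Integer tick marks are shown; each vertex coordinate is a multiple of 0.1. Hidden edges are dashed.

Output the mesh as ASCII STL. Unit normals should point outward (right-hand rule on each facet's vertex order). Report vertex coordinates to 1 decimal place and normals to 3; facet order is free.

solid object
 facet normal -0.122 0.075 0.990
  outer loop
   vertex 0.4 5.9 3.2
   vertex 0.1 0.1 3.6
   vertex 4.8 2.5 4.0
  endloop
 endfacet
 facet normal 0.331 -0.745 0.579
  outer loop
   vertex 3.8 0.5 2.0
   vertex 4.8 2.5 4.0
   vertex 0.1 0.1 3.6
  endloop
 endfacet
 facet normal 0.908 -0.035 -0.418
  outer loop
   vertex 3.8 0.5 2.0
   vertex 3.2 5.2 0.3
   vertex 4.8 2.5 4.0
  endloop
 endfacet
 facet normal -0.983 0.038 -0.181
  outer loop
   vertex 0.7 5.1 1.4
   vertex 0.1 0.1 3.6
   vertex 0.4 5.9 3.2
  endloop
 endfacet
 facet normal -0.223 0.877 -0.427
  outer loop
   vertex 0.7 5.1 1.4
   vertex 0.4 5.9 3.2
   vertex 3.2 5.2 0.3
  endloop
 endfacet
 facet normal 0.451 0.711 0.539
  outer loop
   vertex 3.5 5.6 1.0
   vertex 0.4 5.9 3.2
   vertex 4.8 2.5 4.0
  endloop
 endfacet
 facet normal 0.919 0.003 -0.395
  outer loop
   vertex 3.5 5.6 1.0
   vertex 4.8 2.5 4.0
   vertex 3.2 5.2 0.3
  endloop
 endfacet
 facet normal -0.210 0.885 -0.416
  outer loop
   vertex 3.5 5.6 1.0
   vertex 3.2 5.2 0.3
   vertex 0.4 5.9 3.2
  endloop
 endfacet
 facet normal -0.288 -0.530 -0.798
  outer loop
   vertex 1.6 2.9 1.2
   vertex 3.8 0.5 2.0
   vertex 0.1 0.1 3.6
  endloop
 endfacet
 facet normal -0.034 -0.344 -0.938
  outer loop
   vertex 1.6 2.9 1.2
   vertex 3.2 5.2 0.3
   vertex 3.8 0.5 2.0
  endloop
 endfacet
 facet normal -0.691 -0.220 -0.689
  outer loop
   vertex 1.6 2.9 1.2
   vertex 0.1 0.1 3.6
   vertex 0.7 5.1 1.4
  endloop
 endfacet
 facet normal -0.399 -0.080 -0.914
  outer loop
   vertex 1.6 2.9 1.2
   vertex 0.7 5.1 1.4
   vertex 3.2 5.2 0.3
  endloop
 endfacet
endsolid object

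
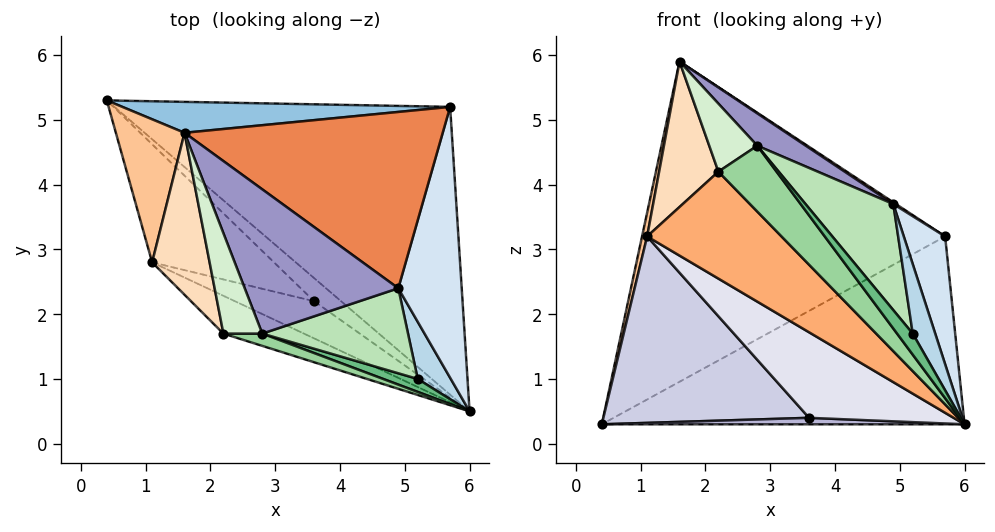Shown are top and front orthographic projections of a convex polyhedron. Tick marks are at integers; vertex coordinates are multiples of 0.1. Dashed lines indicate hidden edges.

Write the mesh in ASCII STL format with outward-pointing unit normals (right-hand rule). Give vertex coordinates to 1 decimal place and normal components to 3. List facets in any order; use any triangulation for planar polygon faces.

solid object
 facet normal 0.424 0.495 -0.758
  outer loop
   vertex 5.7 5.2 3.2
   vertex 6.0 0.5 0.3
   vertex 0.4 5.3 0.3
  endloop
 endfacet
 facet normal -0.034 0.995 0.096
  outer loop
   vertex 5.7 5.2 3.2
   vertex 0.4 5.3 0.3
   vertex 1.6 4.8 5.9
  endloop
 endfacet
 facet normal 0.532 -0.654 0.538
  outer loop
   vertex 4.9 2.4 3.7
   vertex 5.2 1.0 1.7
   vertex 6.0 0.5 0.3
  endloop
 endfacet
 facet normal 0.899 -0.186 0.395
  outer loop
   vertex 4.9 2.4 3.7
   vertex 6.0 0.5 0.3
   vertex 5.7 5.2 3.2
  endloop
 endfacet
 facet normal 0.551 -0.008 0.835
  outer loop
   vertex 4.9 2.4 3.7
   vertex 5.7 5.2 3.2
   vertex 1.6 4.8 5.9
  endloop
 endfacet
 facet normal -0.539 -0.794 -0.281
  outer loop
   vertex 1.1 2.8 3.2
   vertex 6.0 0.5 0.3
   vertex 2.2 1.7 4.2
  endloop
 endfacet
 facet normal -0.978 -0.034 0.206
  outer loop
   vertex 1.1 2.8 3.2
   vertex 1.6 4.8 5.9
   vertex 0.4 5.3 0.3
  endloop
 endfacet
 facet normal -0.802 -0.399 0.444
  outer loop
   vertex 1.1 2.8 3.2
   vertex 2.2 1.7 4.2
   vertex 1.6 4.8 5.9
  endloop
 endfacet
 facet normal 0.359 -0.795 0.489
  outer loop
   vertex 2.8 1.7 4.6
   vertex 6.0 0.5 0.3
   vertex 5.2 1.0 1.7
  endloop
 endfacet
 facet normal -0.121 -0.976 0.182
  outer loop
   vertex 2.8 1.7 4.6
   vertex 2.2 1.7 4.2
   vertex 6.0 0.5 0.3
  endloop
 endfacet
 facet normal 0.467 -0.690 0.553
  outer loop
   vertex 2.8 1.7 4.6
   vertex 5.2 1.0 1.7
   vertex 4.9 2.4 3.7
  endloop
 endfacet
 facet normal -0.483 -0.491 0.725
  outer loop
   vertex 2.8 1.7 4.6
   vertex 1.6 4.8 5.9
   vertex 2.2 1.7 4.2
  endloop
 endfacet
 facet normal 0.441 -0.197 0.876
  outer loop
   vertex 2.8 1.7 4.6
   vertex 4.9 2.4 3.7
   vertex 1.6 4.8 5.9
  endloop
 endfacet
 facet normal -0.225 -0.263 -0.938
  outer loop
   vertex 3.6 2.2 0.4
   vertex 0.4 5.3 0.3
   vertex 6.0 0.5 0.3
  endloop
 endfacet
 facet normal -0.626 -0.659 -0.417
  outer loop
   vertex 3.6 2.2 0.4
   vertex 1.1 2.8 3.2
   vertex 0.4 5.3 0.3
  endloop
 endfacet
 facet normal -0.554 -0.763 -0.332
  outer loop
   vertex 3.6 2.2 0.4
   vertex 6.0 0.5 0.3
   vertex 1.1 2.8 3.2
  endloop
 endfacet
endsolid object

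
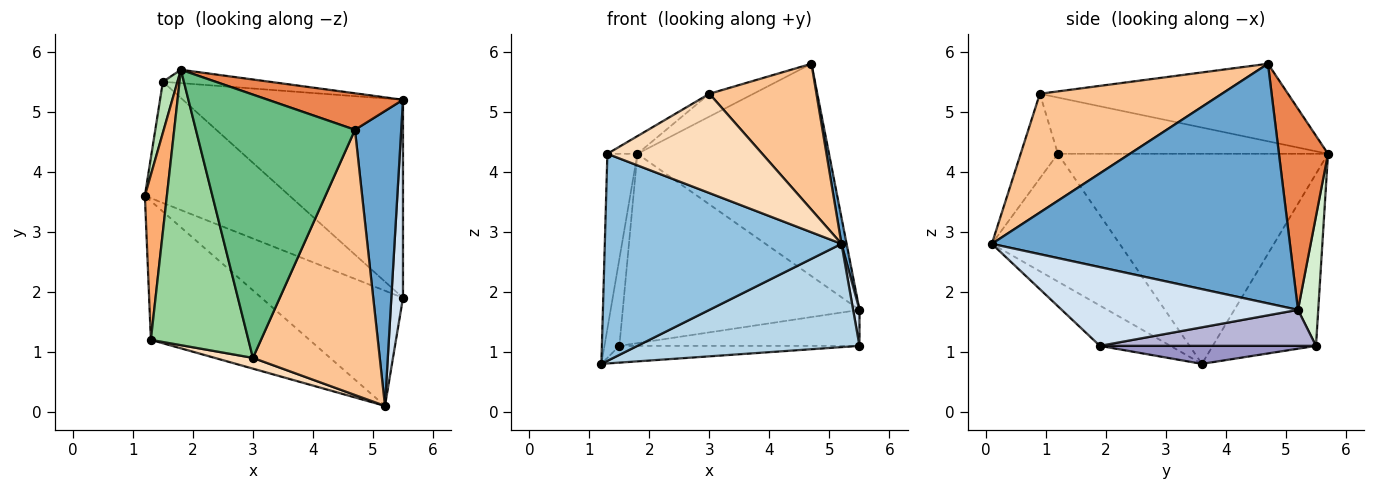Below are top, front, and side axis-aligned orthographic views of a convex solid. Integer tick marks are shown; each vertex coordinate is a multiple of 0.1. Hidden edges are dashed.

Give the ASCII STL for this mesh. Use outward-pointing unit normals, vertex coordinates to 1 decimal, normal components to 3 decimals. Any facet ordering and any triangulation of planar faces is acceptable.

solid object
 facet normal 0.982 -0.017 0.190
  outer loop
   vertex 4.7 4.7 5.8
   vertex 5.2 0.1 2.8
   vertex 5.5 5.2 1.7
  endloop
 endfacet
 facet normal -0.409 -0.758 -0.508
  outer loop
   vertex 1.3 1.2 4.3
   vertex 1.2 3.6 0.8
   vertex 5.2 0.1 2.8
  endloop
 endfacet
 facet normal -0.207 -0.653 -0.728
  outer loop
   vertex 5.5 1.9 1.1
   vertex 5.2 0.1 2.8
   vertex 1.2 3.6 0.8
  endloop
 endfacet
 facet normal 0.989 -0.027 0.146
  outer loop
   vertex 5.5 1.9 1.1
   vertex 5.5 5.2 1.7
   vertex 5.2 0.1 2.8
  endloop
 endfacet
 facet normal 0.245 0.956 0.164
  outer loop
   vertex 1.8 5.7 4.3
   vertex 4.7 4.7 5.8
   vertex 5.5 5.2 1.7
  endloop
 endfacet
 facet normal -0.989 0.110 0.104
  outer loop
   vertex 1.8 5.7 4.3
   vertex 1.2 3.6 0.8
   vertex 1.3 1.2 4.3
  endloop
 endfacet
 facet normal 0.634 -0.373 0.677
  outer loop
   vertex 3.0 0.9 5.3
   vertex 5.2 0.1 2.8
   vertex 4.7 4.7 5.8
  endloop
 endfacet
 facet normal -0.232 -0.967 0.105
  outer loop
   vertex 3.0 0.9 5.3
   vertex 1.3 1.2 4.3
   vertex 5.2 0.1 2.8
  endloop
 endfacet
 facet normal -0.437 0.078 0.896
  outer loop
   vertex 3.0 0.9 5.3
   vertex 4.7 4.7 5.8
   vertex 1.8 5.7 4.3
  endloop
 endfacet
 facet normal -0.499 0.055 0.865
  outer loop
   vertex 3.0 0.9 5.3
   vertex 1.8 5.7 4.3
   vertex 1.3 1.2 4.3
  endloop
 endfacet
 facet normal -0.986 0.143 0.084
  outer loop
   vertex 1.5 5.5 1.1
   vertex 1.2 3.6 0.8
   vertex 1.8 5.7 4.3
  endloop
 endfacet
 facet normal 0.085 0.994 -0.070
  outer loop
   vertex 1.5 5.5 1.1
   vertex 1.8 5.7 4.3
   vertex 5.5 5.2 1.7
  endloop
 endfacet
 facet normal 0.122 0.136 -0.983
  outer loop
   vertex 1.5 5.5 1.1
   vertex 5.5 1.9 1.1
   vertex 1.2 3.6 0.8
  endloop
 endfacet
 facet normal 0.159 0.177 -0.971
  outer loop
   vertex 1.5 5.5 1.1
   vertex 5.5 5.2 1.7
   vertex 5.5 1.9 1.1
  endloop
 endfacet
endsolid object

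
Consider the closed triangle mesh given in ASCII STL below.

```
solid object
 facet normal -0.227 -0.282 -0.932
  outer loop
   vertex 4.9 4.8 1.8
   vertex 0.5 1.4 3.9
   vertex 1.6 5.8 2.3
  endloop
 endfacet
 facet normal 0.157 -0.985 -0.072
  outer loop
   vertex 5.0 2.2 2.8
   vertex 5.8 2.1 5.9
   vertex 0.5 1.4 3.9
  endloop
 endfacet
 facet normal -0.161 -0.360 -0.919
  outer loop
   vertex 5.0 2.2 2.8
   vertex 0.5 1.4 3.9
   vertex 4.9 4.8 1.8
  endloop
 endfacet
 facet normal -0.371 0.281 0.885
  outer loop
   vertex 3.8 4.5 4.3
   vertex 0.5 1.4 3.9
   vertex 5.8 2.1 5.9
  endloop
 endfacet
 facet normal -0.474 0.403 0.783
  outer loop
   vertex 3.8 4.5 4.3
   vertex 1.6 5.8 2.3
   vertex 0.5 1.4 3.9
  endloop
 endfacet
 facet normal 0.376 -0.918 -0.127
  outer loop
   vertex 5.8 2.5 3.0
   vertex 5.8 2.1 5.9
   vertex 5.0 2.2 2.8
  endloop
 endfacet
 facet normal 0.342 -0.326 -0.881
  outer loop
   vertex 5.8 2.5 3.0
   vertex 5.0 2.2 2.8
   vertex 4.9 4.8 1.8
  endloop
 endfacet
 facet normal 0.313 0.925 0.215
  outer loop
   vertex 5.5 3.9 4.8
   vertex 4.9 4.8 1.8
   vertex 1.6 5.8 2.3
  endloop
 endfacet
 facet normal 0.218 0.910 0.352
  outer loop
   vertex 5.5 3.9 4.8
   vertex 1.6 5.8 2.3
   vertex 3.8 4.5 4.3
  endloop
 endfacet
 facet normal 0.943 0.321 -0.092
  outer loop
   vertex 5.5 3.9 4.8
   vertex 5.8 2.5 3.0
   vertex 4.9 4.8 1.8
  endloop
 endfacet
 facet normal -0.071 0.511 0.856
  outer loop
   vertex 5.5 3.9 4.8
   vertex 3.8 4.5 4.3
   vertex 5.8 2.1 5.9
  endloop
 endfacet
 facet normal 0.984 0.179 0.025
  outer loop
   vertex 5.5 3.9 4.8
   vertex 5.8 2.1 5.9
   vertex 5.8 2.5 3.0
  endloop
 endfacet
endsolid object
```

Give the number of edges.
18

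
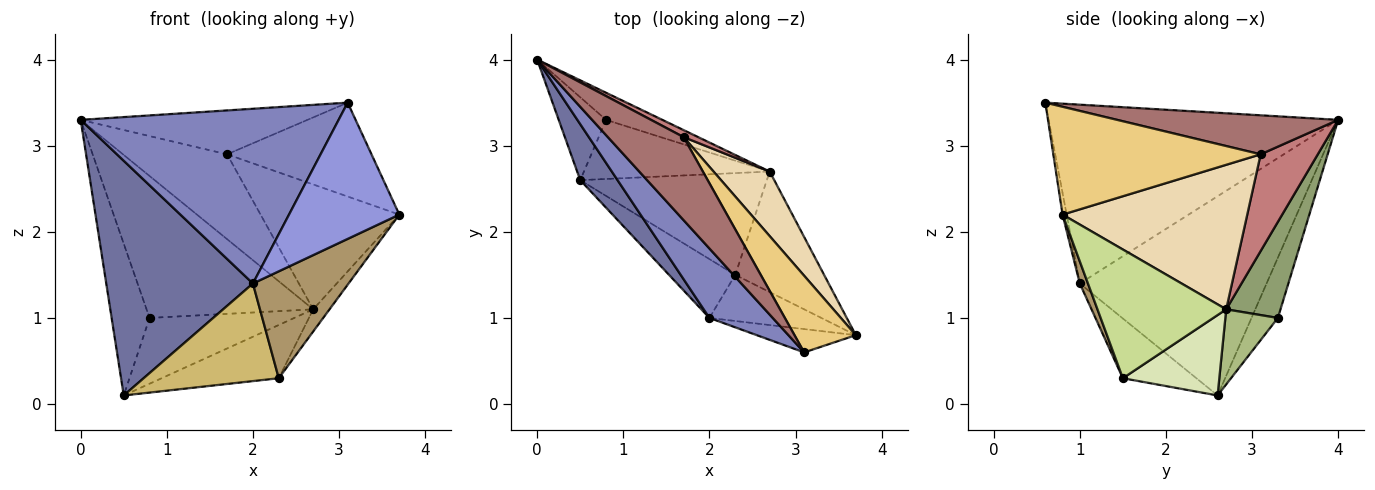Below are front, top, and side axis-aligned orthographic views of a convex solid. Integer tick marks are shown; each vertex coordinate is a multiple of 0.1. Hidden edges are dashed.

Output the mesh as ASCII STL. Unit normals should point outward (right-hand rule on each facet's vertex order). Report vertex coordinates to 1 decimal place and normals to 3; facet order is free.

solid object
 facet normal -0.778 -0.611 0.146
  outer loop
   vertex 2.0 1.0 1.4
   vertex 0.0 4.0 3.3
   vertex 0.5 2.6 0.1
  endloop
 endfacet
 facet normal -0.722 -0.643 0.256
  outer loop
   vertex 2.0 1.0 1.4
   vertex 3.1 0.6 3.5
   vertex 0.0 4.0 3.3
  endloop
 endfacet
 facet normal -0.037 -0.985 -0.168
  outer loop
   vertex 2.0 1.0 1.4
   vertex 3.7 0.8 2.2
   vertex 3.1 0.6 3.5
  endloop
 endfacet
 facet normal -0.521 0.749 -0.409
  outer loop
   vertex 0.8 3.3 1.0
   vertex 0.5 2.6 0.1
   vertex 0.0 4.0 3.3
  endloop
 endfacet
 facet normal 0.305 0.935 -0.179
  outer loop
   vertex 0.8 3.3 1.0
   vertex 0.0 4.0 3.3
   vertex 2.7 2.7 1.1
  endloop
 endfacet
 facet normal 0.261 0.718 -0.645
  outer loop
   vertex 0.8 3.3 1.0
   vertex 2.7 2.7 1.1
   vertex 0.5 2.6 0.1
  endloop
 endfacet
 facet normal 0.819 0.104 -0.565
  outer loop
   vertex 2.3 1.5 0.3
   vertex 2.7 2.7 1.1
   vertex 3.7 0.8 2.2
  endloop
 endfacet
 facet normal 0.357 0.433 -0.828
  outer loop
   vertex 2.3 1.5 0.3
   vertex 0.5 2.6 0.1
   vertex 2.7 2.7 1.1
  endloop
 endfacet
 facet normal 0.078 -0.915 -0.395
  outer loop
   vertex 2.3 1.5 0.3
   vertex 3.7 0.8 2.2
   vertex 2.0 1.0 1.4
  endloop
 endfacet
 facet normal -0.422 -0.776 -0.468
  outer loop
   vertex 2.3 1.5 0.3
   vertex 2.0 1.0 1.4
   vertex 0.5 2.6 0.1
  endloop
 endfacet
 facet normal 0.744 0.518 0.423
  outer loop
   vertex 1.7 3.1 2.9
   vertex 3.1 0.6 3.5
   vertex 3.7 0.8 2.2
  endloop
 endfacet
 facet normal 0.764 0.574 0.297
  outer loop
   vertex 1.7 3.1 2.9
   vertex 3.7 0.8 2.2
   vertex 2.7 2.7 1.1
  endloop
 endfacet
 facet normal 0.414 0.425 0.805
  outer loop
   vertex 1.7 3.1 2.9
   vertex 0.0 4.0 3.3
   vertex 3.1 0.6 3.5
  endloop
 endfacet
 facet normal 0.480 0.874 0.072
  outer loop
   vertex 1.7 3.1 2.9
   vertex 2.7 2.7 1.1
   vertex 0.0 4.0 3.3
  endloop
 endfacet
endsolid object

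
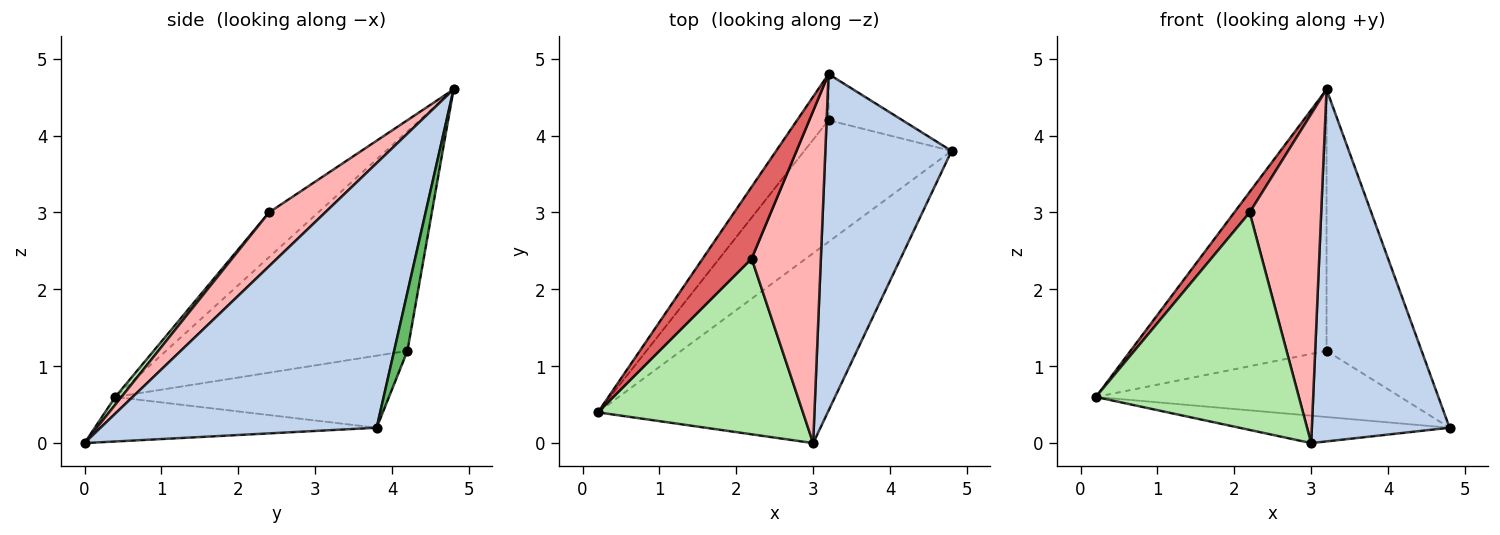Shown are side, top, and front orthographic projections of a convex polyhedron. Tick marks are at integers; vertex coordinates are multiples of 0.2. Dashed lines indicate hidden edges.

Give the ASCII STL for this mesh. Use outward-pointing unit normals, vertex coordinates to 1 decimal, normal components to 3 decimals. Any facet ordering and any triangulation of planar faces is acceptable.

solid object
 facet normal -0.188 0.140 -0.972
  outer loop
   vertex 3.0 0.0 0.0
   vertex 0.2 0.4 0.6
   vertex 4.8 3.8 0.2
  endloop
 endfacet
 facet normal 0.823 -0.411 0.393
  outer loop
   vertex 3.2 4.8 4.6
   vertex 3.0 0.0 0.0
   vertex 4.8 3.8 0.2
  endloop
 endfacet
 facet normal -0.395 0.439 -0.807
  outer loop
   vertex 3.2 4.2 1.2
   vertex 4.8 3.8 0.2
   vertex 0.2 0.4 0.6
  endloop
 endfacet
 facet normal -0.772 0.627 -0.111
  outer loop
   vertex 3.2 4.2 1.2
   vertex 0.2 0.4 0.6
   vertex 3.2 4.8 4.6
  endloop
 endfacet
 facet normal 0.136 0.976 -0.172
  outer loop
   vertex 3.2 4.2 1.2
   vertex 3.2 4.8 4.6
   vertex 4.8 3.8 0.2
  endloop
 endfacet
 facet normal 0.024 -0.778 0.628
  outer loop
   vertex 2.2 2.4 3.0
   vertex 0.2 0.4 0.6
   vertex 3.0 0.0 0.0
  endloop
 endfacet
 facet normal -0.660 -0.206 0.722
  outer loop
   vertex 2.2 2.4 3.0
   vertex 3.2 4.8 4.6
   vertex 0.2 0.4 0.6
  endloop
 endfacet
 facet normal 0.484 -0.616 0.622
  outer loop
   vertex 2.2 2.4 3.0
   vertex 3.0 0.0 0.0
   vertex 3.2 4.8 4.6
  endloop
 endfacet
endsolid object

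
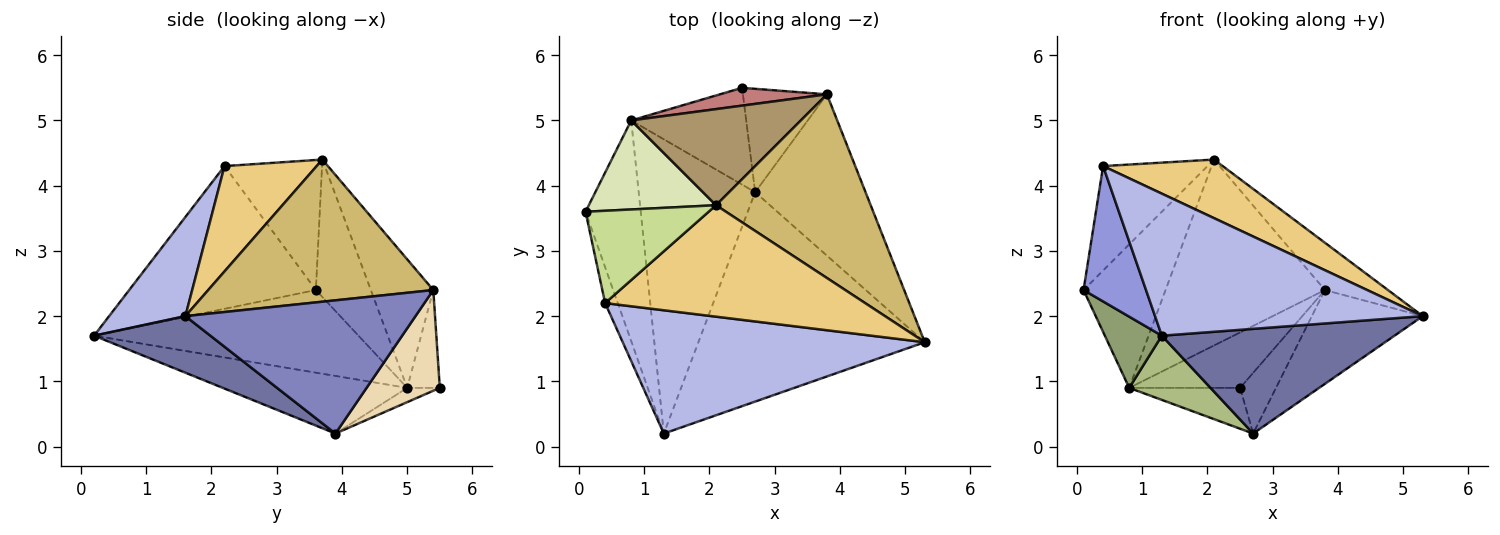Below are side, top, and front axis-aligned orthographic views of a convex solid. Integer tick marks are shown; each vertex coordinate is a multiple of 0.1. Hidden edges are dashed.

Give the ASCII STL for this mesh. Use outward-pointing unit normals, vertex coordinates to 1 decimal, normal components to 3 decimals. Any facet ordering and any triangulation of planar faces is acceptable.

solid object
 facet normal 0.218 -0.436 -0.873
  outer loop
   vertex 2.7 3.9 0.2
   vertex 5.3 1.6 2.0
   vertex 1.3 0.2 1.7
  endloop
 endfacet
 facet normal 0.722 0.348 -0.598
  outer loop
   vertex 3.8 5.4 2.4
   vertex 5.3 1.6 2.0
   vertex 2.7 3.9 0.2
  endloop
 endfacet
 facet normal -0.945 -0.316 -0.084
  outer loop
   vertex 0.4 2.2 4.3
   vertex 0.1 3.6 2.4
   vertex 1.3 0.2 1.7
  endloop
 endfacet
 facet normal 0.210 -0.738 0.641
  outer loop
   vertex 0.4 2.2 4.3
   vertex 1.3 0.2 1.7
   vertex 5.3 1.6 2.0
  endloop
 endfacet
 facet normal -0.819 -0.176 -0.547
  outer loop
   vertex 0.8 5.0 0.9
   vertex 1.3 0.2 1.7
   vertex 0.1 3.6 2.4
  endloop
 endfacet
 facet normal -0.435 -0.192 -0.880
  outer loop
   vertex 0.8 5.0 0.9
   vertex 2.7 3.9 0.2
   vertex 1.3 0.2 1.7
  endloop
 endfacet
 facet normal -0.573 0.614 0.543
  outer loop
   vertex 2.1 3.7 4.4
   vertex 0.1 3.6 2.4
   vertex 0.4 2.2 4.3
  endloop
 endfacet
 facet normal -0.495 0.738 0.458
  outer loop
   vertex 2.1 3.7 4.4
   vertex 0.8 5.0 0.9
   vertex 0.1 3.6 2.4
  endloop
 endfacet
 facet normal -0.329 0.839 0.434
  outer loop
   vertex 2.1 3.7 4.4
   vertex 3.8 5.4 2.4
   vertex 0.8 5.0 0.9
  endloop
 endfacet
 facet normal 0.665 0.186 0.723
  outer loop
   vertex 2.1 3.7 4.4
   vertex 5.3 1.6 2.0
   vertex 3.8 5.4 2.4
  endloop
 endfacet
 facet normal 0.337 -0.438 0.833
  outer loop
   vertex 2.1 3.7 4.4
   vertex 0.4 2.2 4.3
   vertex 5.3 1.6 2.0
  endloop
 endfacet
 facet normal 0.719 0.352 -0.599
  outer loop
   vertex 2.5 5.5 0.9
   vertex 3.8 5.4 2.4
   vertex 2.7 3.9 0.2
  endloop
 endfacet
 facet normal -0.114 0.386 -0.915
  outer loop
   vertex 2.5 5.5 0.9
   vertex 2.7 3.9 0.2
   vertex 0.8 5.0 0.9
  endloop
 endfacet
 facet normal -0.270 0.917 0.295
  outer loop
   vertex 2.5 5.5 0.9
   vertex 0.8 5.0 0.9
   vertex 3.8 5.4 2.4
  endloop
 endfacet
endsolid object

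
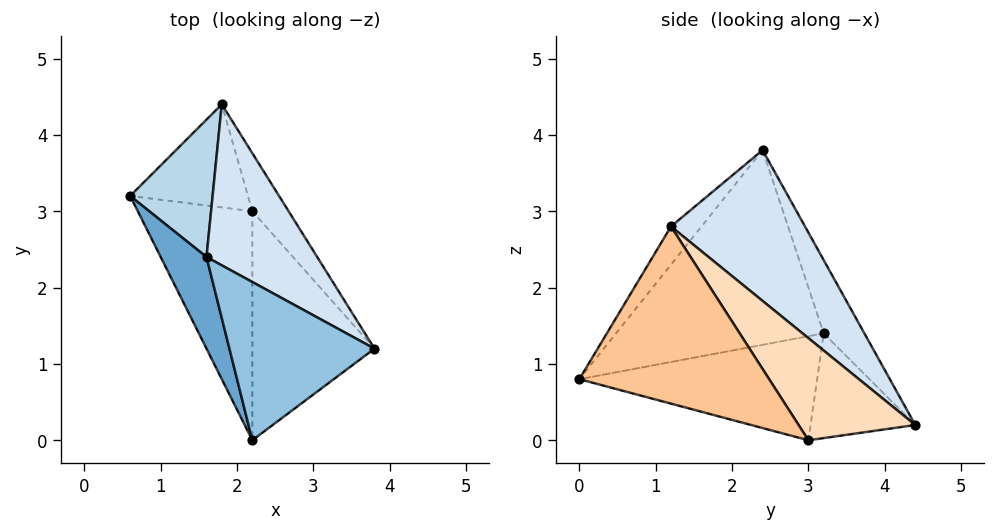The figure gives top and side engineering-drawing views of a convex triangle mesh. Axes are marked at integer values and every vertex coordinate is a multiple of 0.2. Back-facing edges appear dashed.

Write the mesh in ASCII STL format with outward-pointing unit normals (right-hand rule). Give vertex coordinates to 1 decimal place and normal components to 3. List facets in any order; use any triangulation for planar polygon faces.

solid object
 facet normal -0.860 -0.468 0.202
  outer loop
   vertex 1.6 2.4 3.8
   vertex 0.6 3.2 1.4
   vertex 2.2 0.0 0.8
  endloop
 endfacet
 facet normal -0.157 -0.786 0.598
  outer loop
   vertex 1.6 2.4 3.8
   vertex 2.2 0.0 0.8
   vertex 3.8 1.2 2.8
  endloop
 endfacet
 facet normal -0.384 0.816 0.432
  outer loop
   vertex 1.6 2.4 3.8
   vertex 1.8 4.4 0.2
   vertex 0.6 3.2 1.4
  endloop
 endfacet
 facet normal 0.574 0.702 0.422
  outer loop
   vertex 1.6 2.4 3.8
   vertex 3.8 1.2 2.8
   vertex 1.8 4.4 0.2
  endloop
 endfacet
 facet normal -0.660 -0.194 -0.726
  outer loop
   vertex 2.2 3.0 0.0
   vertex 2.2 0.0 0.8
   vertex 0.6 3.2 1.4
  endloop
 endfacet
 facet normal -0.662 -0.083 -0.745
  outer loop
   vertex 2.2 3.0 0.0
   vertex 0.6 3.2 1.4
   vertex 1.8 4.4 0.2
  endloop
 endfacet
 facet normal 0.814 -0.150 -0.561
  outer loop
   vertex 2.2 3.0 0.0
   vertex 3.8 1.2 2.8
   vertex 2.2 0.0 0.8
  endloop
 endfacet
 facet normal 0.898 0.302 -0.319
  outer loop
   vertex 2.2 3.0 0.0
   vertex 1.8 4.4 0.2
   vertex 3.8 1.2 2.8
  endloop
 endfacet
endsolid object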